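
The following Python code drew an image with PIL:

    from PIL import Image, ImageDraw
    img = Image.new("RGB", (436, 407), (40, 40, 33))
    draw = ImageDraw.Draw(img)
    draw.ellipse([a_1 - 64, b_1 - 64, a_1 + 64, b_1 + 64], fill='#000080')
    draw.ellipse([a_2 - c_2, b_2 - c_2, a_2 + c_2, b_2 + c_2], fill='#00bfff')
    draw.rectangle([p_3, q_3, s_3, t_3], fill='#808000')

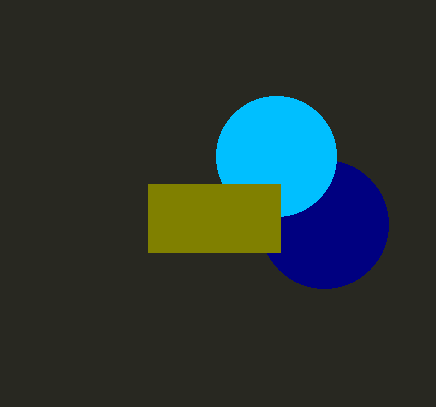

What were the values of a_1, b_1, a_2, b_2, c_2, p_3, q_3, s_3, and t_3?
a_1 = 324
b_1 = 224
a_2 = 276
b_2 = 156
c_2 = 60
p_3 = 148
q_3 = 184
s_3 = 280
t_3 = 252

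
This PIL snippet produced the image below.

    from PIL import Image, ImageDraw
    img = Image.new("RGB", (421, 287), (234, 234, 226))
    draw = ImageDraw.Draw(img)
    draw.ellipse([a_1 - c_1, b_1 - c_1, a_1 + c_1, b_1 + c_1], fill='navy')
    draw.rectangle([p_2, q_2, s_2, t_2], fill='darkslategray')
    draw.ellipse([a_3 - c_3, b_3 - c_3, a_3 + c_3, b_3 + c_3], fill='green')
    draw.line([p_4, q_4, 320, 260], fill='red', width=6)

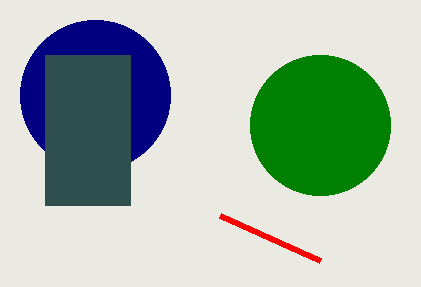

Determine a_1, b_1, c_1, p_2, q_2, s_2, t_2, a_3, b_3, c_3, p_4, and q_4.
a_1 = 95
b_1 = 95
c_1 = 75
p_2 = 45
q_2 = 55
s_2 = 130
t_2 = 205
a_3 = 320
b_3 = 125
c_3 = 70
p_4 = 220
q_4 = 215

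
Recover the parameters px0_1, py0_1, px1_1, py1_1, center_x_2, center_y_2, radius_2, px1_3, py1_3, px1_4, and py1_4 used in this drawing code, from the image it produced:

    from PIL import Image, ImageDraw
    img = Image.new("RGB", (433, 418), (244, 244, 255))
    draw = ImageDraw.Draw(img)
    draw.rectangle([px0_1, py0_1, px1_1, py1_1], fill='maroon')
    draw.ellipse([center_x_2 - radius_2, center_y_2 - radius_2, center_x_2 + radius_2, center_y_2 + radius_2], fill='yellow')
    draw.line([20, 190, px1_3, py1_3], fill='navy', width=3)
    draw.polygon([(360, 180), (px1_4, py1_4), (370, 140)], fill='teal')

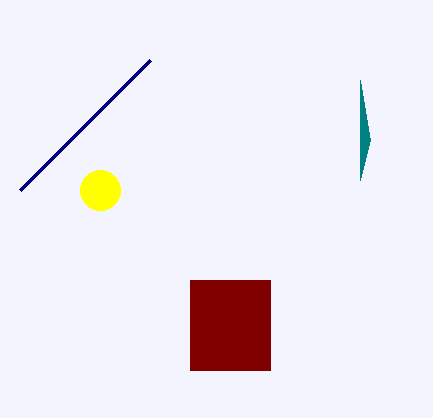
px0_1 = 190
py0_1 = 280
px1_1 = 270
py1_1 = 370
center_x_2 = 100
center_y_2 = 190
radius_2 = 20
px1_3 = 150
py1_3 = 60
px1_4 = 360
py1_4 = 80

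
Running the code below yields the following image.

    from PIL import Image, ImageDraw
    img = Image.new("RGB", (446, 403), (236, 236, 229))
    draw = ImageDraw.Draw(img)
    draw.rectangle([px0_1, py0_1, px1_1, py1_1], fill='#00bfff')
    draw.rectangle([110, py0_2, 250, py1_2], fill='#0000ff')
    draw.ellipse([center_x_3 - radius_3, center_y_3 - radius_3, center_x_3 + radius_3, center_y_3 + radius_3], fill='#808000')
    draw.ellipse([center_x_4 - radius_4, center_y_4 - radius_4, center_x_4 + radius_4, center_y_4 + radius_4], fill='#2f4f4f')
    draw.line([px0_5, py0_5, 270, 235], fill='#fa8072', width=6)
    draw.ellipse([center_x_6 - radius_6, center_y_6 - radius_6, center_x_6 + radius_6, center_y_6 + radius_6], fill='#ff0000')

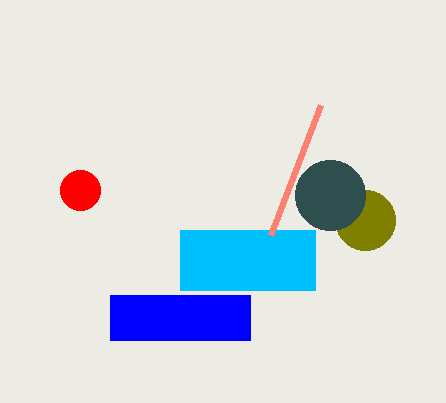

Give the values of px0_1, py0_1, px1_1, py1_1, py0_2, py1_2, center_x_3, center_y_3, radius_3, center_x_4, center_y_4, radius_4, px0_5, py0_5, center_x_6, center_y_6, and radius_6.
px0_1 = 180
py0_1 = 230
px1_1 = 315
py1_1 = 290
py0_2 = 295
py1_2 = 340
center_x_3 = 365
center_y_3 = 220
radius_3 = 30
center_x_4 = 330
center_y_4 = 195
radius_4 = 35
px0_5 = 320
py0_5 = 105
center_x_6 = 80
center_y_6 = 190
radius_6 = 20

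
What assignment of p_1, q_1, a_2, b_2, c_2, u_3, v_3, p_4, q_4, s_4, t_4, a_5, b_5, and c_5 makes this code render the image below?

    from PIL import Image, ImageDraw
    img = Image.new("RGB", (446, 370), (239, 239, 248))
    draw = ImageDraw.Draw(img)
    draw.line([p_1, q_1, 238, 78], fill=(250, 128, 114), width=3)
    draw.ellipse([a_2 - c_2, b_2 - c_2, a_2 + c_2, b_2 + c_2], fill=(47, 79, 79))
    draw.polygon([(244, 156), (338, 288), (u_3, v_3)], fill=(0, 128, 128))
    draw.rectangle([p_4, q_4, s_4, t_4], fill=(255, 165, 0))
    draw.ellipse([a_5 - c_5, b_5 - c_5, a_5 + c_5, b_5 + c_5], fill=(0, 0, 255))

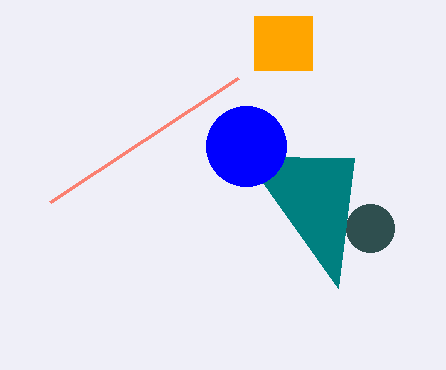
p_1 = 50
q_1 = 202
a_2 = 370
b_2 = 228
c_2 = 24
u_3 = 354
v_3 = 158
p_4 = 254
q_4 = 16
s_4 = 312
t_4 = 70
a_5 = 246
b_5 = 146
c_5 = 40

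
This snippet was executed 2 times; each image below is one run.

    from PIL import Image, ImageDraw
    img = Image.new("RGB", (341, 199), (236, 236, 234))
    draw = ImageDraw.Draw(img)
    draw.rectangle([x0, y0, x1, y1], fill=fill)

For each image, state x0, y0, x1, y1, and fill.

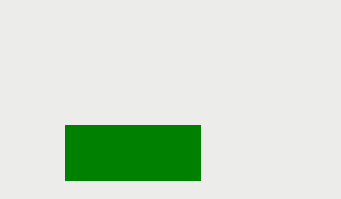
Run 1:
x0 = 65, y0 = 125, x1 = 200, y1 = 180, fill = 'green'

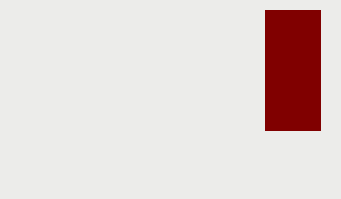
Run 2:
x0 = 265; y0 = 10; x1 = 320; y1 = 130; fill = 'maroon'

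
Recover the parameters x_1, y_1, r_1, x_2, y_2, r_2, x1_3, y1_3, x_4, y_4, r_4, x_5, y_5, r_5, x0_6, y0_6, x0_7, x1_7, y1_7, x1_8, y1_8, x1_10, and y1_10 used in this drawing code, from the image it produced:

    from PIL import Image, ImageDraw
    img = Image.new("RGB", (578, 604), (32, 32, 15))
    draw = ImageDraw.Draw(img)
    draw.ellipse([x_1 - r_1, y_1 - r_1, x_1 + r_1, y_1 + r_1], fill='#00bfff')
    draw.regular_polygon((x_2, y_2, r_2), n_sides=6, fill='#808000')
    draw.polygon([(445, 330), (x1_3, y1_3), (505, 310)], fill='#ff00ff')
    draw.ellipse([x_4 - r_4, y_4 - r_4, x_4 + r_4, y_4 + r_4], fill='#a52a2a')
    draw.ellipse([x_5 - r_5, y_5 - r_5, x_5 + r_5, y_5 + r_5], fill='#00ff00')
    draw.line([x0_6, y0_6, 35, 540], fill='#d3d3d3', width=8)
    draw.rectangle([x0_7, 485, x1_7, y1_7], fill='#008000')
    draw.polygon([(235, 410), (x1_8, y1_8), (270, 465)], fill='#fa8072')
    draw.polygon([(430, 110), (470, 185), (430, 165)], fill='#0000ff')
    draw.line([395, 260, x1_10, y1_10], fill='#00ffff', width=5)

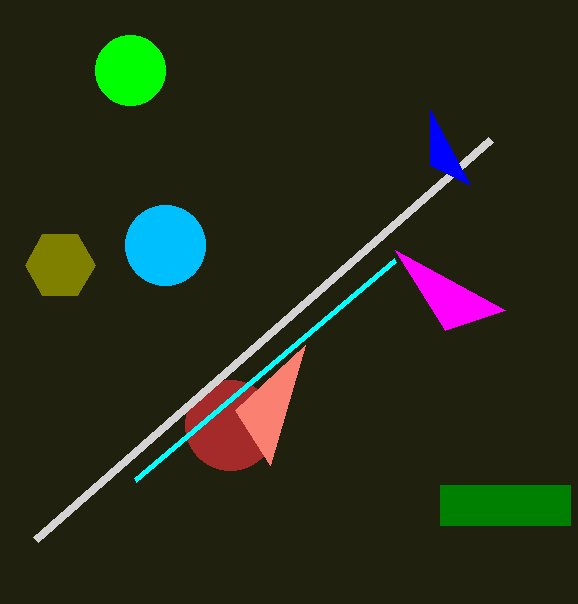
x_1 = 165, y_1 = 245, r_1 = 40, x_2 = 60, y_2 = 265, r_2 = 35, x1_3 = 395, y1_3 = 250, x_4 = 230, y_4 = 425, r_4 = 45, x_5 = 130, y_5 = 70, r_5 = 35, x0_6 = 490, y0_6 = 140, x0_7 = 440, x1_7 = 570, y1_7 = 525, x1_8 = 305, y1_8 = 345, x1_10 = 135, y1_10 = 480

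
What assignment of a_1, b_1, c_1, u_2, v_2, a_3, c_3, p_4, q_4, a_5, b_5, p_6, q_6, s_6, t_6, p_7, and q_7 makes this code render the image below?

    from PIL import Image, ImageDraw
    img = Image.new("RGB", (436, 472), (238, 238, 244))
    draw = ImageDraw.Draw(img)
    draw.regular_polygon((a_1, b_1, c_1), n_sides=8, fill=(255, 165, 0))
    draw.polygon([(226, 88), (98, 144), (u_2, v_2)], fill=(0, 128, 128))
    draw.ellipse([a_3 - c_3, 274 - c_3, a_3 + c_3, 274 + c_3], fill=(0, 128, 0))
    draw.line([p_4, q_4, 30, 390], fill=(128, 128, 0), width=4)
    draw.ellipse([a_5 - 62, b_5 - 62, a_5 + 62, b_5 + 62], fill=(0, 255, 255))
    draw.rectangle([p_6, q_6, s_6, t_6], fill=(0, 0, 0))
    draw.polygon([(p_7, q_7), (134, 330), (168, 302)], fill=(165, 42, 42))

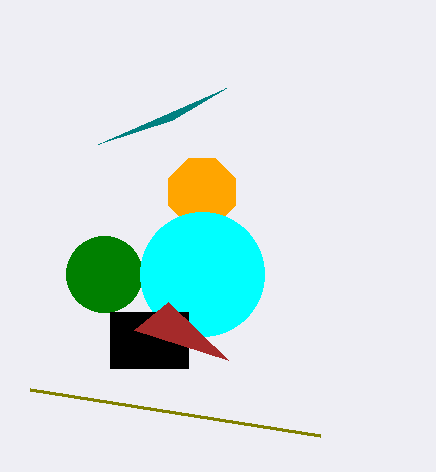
a_1 = 202, b_1 = 192, c_1 = 36, u_2 = 172, v_2 = 120, a_3 = 104, c_3 = 38, p_4 = 320, q_4 = 436, a_5 = 202, b_5 = 274, p_6 = 110, q_6 = 312, s_6 = 188, t_6 = 368, p_7 = 228, q_7 = 360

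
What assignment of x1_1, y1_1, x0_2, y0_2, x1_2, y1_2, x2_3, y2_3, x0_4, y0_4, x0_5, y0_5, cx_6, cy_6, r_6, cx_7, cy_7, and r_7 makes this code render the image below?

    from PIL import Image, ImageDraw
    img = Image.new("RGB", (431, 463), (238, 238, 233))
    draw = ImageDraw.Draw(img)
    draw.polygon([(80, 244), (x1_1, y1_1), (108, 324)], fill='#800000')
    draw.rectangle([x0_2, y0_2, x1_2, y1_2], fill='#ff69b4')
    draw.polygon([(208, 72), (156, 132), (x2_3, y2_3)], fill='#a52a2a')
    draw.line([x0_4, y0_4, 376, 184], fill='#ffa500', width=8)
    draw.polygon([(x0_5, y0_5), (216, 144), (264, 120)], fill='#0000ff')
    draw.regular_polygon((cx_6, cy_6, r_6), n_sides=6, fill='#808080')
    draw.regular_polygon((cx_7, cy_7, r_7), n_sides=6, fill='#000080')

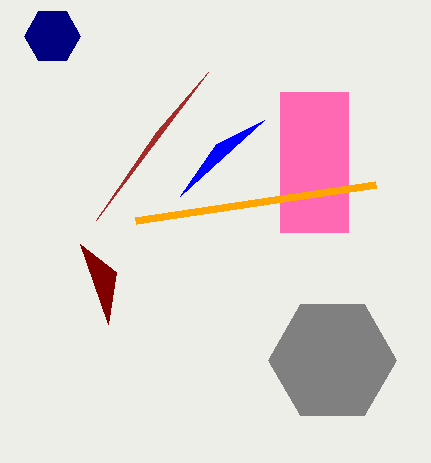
x1_1 = 116; y1_1 = 272; x0_2 = 280; y0_2 = 92; x1_2 = 348; y1_2 = 232; x2_3 = 96; y2_3 = 220; x0_4 = 136; y0_4 = 220; x0_5 = 180; y0_5 = 196; cx_6 = 332; cy_6 = 360; r_6 = 64; cx_7 = 52; cy_7 = 36; r_7 = 28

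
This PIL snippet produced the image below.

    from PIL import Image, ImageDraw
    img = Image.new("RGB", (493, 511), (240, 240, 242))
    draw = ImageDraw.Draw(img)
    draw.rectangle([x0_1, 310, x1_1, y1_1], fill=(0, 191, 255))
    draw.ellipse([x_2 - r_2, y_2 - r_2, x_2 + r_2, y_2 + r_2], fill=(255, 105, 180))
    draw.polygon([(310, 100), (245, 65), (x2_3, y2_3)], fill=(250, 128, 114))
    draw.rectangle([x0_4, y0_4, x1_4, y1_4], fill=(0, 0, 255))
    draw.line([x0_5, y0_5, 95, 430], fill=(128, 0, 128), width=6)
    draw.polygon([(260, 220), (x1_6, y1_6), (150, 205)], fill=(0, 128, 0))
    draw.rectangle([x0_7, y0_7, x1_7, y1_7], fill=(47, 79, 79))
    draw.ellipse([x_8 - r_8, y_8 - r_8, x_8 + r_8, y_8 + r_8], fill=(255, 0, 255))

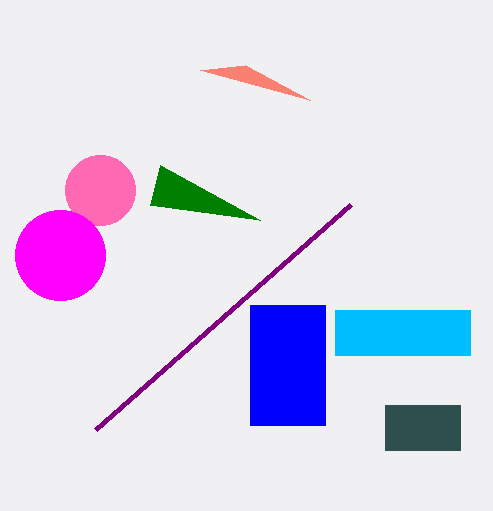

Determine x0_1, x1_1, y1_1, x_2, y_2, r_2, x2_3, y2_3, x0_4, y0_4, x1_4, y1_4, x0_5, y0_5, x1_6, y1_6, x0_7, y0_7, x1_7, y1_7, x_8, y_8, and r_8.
x0_1 = 335, x1_1 = 470, y1_1 = 355, x_2 = 100, y_2 = 190, r_2 = 35, x2_3 = 200, y2_3 = 70, x0_4 = 250, y0_4 = 305, x1_4 = 325, y1_4 = 425, x0_5 = 350, y0_5 = 205, x1_6 = 160, y1_6 = 165, x0_7 = 385, y0_7 = 405, x1_7 = 460, y1_7 = 450, x_8 = 60, y_8 = 255, r_8 = 45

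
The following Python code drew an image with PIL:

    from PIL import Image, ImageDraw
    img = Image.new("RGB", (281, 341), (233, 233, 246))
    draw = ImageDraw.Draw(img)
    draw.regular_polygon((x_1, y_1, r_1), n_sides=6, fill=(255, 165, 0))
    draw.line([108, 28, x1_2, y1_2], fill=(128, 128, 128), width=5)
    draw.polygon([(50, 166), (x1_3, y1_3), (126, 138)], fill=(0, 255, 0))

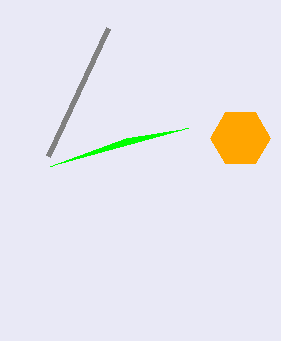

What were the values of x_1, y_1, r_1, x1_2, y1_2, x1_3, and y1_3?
x_1 = 240, y_1 = 138, r_1 = 30, x1_2 = 48, y1_2 = 156, x1_3 = 188, y1_3 = 128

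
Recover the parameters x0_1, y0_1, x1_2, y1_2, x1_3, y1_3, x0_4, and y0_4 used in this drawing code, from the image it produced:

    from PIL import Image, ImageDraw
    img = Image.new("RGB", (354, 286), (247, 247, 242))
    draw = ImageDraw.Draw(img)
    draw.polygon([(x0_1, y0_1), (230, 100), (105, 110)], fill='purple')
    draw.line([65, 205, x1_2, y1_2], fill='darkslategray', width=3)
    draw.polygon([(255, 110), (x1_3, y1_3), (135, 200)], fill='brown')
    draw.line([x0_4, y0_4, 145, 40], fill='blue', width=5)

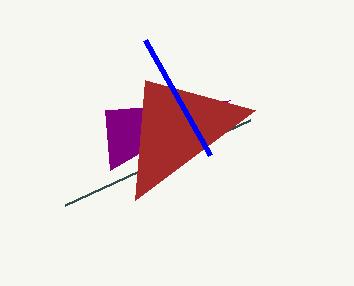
x0_1 = 110; y0_1 = 170; x1_2 = 250; y1_2 = 120; x1_3 = 145; y1_3 = 80; x0_4 = 210; y0_4 = 155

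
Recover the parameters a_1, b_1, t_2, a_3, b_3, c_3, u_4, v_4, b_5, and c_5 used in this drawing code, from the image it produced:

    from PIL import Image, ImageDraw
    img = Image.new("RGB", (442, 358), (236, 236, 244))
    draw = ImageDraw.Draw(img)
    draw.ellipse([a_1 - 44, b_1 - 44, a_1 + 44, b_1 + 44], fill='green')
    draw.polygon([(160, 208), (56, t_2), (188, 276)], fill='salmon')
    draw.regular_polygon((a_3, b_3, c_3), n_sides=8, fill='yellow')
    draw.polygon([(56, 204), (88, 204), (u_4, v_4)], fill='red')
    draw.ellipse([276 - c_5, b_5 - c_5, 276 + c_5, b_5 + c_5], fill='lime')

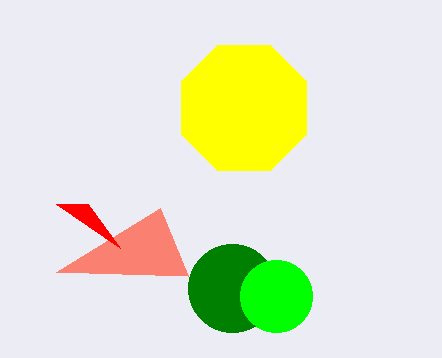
a_1 = 232, b_1 = 288, t_2 = 272, a_3 = 244, b_3 = 108, c_3 = 68, u_4 = 120, v_4 = 248, b_5 = 296, c_5 = 36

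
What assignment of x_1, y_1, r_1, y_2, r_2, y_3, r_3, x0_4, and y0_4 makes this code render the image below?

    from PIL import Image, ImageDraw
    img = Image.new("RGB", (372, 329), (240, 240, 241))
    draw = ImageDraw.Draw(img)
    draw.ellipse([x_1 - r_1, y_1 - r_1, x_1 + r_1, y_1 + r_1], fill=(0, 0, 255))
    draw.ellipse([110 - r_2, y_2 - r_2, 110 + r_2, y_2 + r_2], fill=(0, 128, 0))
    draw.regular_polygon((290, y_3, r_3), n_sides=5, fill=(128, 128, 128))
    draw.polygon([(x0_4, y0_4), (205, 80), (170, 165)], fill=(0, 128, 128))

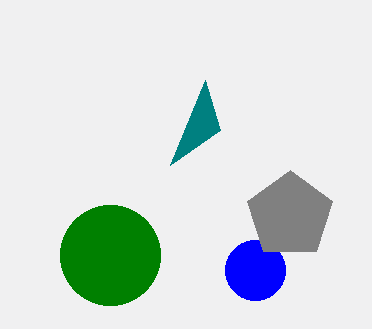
x_1 = 255; y_1 = 270; r_1 = 30; y_2 = 255; r_2 = 50; y_3 = 215; r_3 = 45; x0_4 = 220; y0_4 = 130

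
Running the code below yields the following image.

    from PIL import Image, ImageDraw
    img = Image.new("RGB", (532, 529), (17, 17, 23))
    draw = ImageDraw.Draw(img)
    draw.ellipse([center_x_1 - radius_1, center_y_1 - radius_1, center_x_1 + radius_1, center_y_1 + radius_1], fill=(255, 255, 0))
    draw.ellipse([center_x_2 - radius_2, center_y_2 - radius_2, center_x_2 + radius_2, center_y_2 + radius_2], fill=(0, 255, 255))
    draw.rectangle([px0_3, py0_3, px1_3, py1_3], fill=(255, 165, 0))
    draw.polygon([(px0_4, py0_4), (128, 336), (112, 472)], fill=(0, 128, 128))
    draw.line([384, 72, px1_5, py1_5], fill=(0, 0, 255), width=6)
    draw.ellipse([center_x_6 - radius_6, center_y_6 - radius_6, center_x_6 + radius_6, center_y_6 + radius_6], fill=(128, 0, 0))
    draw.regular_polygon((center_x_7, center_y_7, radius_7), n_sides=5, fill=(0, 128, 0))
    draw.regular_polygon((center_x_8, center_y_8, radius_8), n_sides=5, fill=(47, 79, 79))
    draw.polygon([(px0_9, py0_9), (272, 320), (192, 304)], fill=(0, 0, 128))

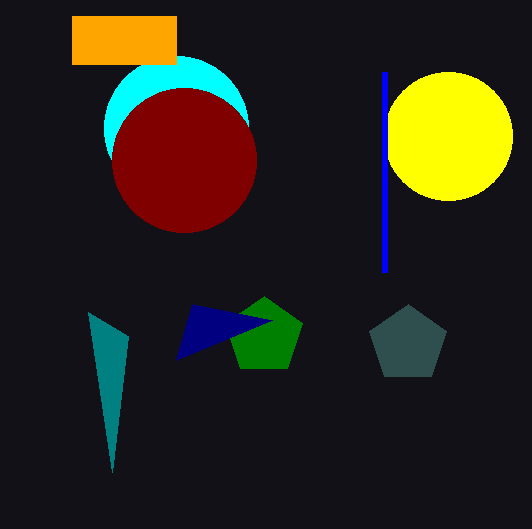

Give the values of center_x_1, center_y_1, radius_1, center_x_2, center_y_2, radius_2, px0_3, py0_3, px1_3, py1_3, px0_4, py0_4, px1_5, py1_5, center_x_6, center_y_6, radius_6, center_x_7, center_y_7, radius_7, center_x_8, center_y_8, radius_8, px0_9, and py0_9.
center_x_1 = 448; center_y_1 = 136; radius_1 = 64; center_x_2 = 176; center_y_2 = 128; radius_2 = 72; px0_3 = 72; py0_3 = 16; px1_3 = 176; py1_3 = 64; px0_4 = 88; py0_4 = 312; px1_5 = 384; py1_5 = 272; center_x_6 = 184; center_y_6 = 160; radius_6 = 72; center_x_7 = 264; center_y_7 = 336; radius_7 = 40; center_x_8 = 408; center_y_8 = 344; radius_8 = 40; px0_9 = 176; py0_9 = 360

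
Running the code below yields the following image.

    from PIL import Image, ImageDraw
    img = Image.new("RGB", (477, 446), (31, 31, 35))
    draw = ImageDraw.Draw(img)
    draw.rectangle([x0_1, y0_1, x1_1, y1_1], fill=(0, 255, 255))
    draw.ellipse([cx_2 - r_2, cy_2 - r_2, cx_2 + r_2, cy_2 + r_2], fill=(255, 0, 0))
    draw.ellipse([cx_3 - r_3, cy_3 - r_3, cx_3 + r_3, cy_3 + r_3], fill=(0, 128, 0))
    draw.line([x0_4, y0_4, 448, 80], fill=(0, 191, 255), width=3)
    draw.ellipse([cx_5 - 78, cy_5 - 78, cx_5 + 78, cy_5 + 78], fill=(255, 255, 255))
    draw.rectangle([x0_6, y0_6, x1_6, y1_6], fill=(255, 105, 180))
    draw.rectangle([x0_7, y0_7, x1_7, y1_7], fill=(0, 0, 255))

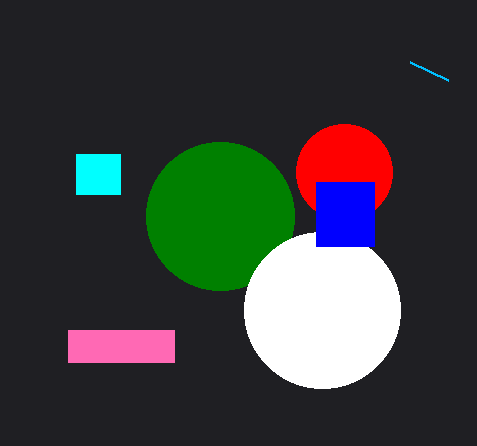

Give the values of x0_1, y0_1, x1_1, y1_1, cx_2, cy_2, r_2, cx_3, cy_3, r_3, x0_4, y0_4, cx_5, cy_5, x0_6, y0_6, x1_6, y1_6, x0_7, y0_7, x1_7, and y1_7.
x0_1 = 76; y0_1 = 154; x1_1 = 120; y1_1 = 194; cx_2 = 344; cy_2 = 172; r_2 = 48; cx_3 = 220; cy_3 = 216; r_3 = 74; x0_4 = 410; y0_4 = 62; cx_5 = 322; cy_5 = 310; x0_6 = 68; y0_6 = 330; x1_6 = 174; y1_6 = 362; x0_7 = 316; y0_7 = 182; x1_7 = 374; y1_7 = 246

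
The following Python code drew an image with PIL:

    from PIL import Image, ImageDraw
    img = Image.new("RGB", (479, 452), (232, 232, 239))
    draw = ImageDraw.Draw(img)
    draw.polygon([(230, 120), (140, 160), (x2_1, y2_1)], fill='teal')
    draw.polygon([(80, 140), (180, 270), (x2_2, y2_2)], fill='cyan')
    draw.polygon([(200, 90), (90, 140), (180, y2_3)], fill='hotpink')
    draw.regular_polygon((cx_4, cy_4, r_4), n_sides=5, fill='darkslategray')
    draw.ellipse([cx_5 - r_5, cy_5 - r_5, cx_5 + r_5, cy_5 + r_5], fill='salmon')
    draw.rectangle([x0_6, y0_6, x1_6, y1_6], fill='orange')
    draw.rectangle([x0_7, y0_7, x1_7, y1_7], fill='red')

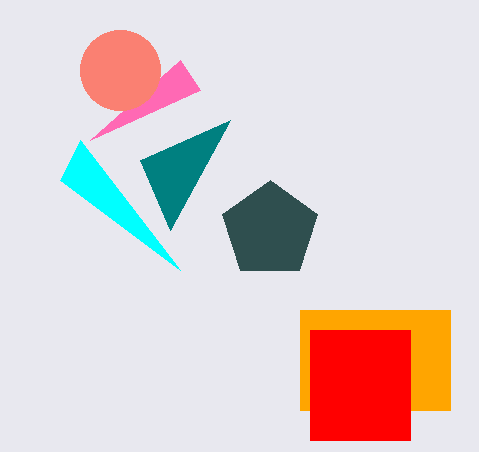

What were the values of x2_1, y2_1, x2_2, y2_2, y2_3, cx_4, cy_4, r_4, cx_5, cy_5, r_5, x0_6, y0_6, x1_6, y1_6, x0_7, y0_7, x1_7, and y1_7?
x2_1 = 170; y2_1 = 230; x2_2 = 60; y2_2 = 180; y2_3 = 60; cx_4 = 270; cy_4 = 230; r_4 = 50; cx_5 = 120; cy_5 = 70; r_5 = 40; x0_6 = 300; y0_6 = 310; x1_6 = 450; y1_6 = 410; x0_7 = 310; y0_7 = 330; x1_7 = 410; y1_7 = 440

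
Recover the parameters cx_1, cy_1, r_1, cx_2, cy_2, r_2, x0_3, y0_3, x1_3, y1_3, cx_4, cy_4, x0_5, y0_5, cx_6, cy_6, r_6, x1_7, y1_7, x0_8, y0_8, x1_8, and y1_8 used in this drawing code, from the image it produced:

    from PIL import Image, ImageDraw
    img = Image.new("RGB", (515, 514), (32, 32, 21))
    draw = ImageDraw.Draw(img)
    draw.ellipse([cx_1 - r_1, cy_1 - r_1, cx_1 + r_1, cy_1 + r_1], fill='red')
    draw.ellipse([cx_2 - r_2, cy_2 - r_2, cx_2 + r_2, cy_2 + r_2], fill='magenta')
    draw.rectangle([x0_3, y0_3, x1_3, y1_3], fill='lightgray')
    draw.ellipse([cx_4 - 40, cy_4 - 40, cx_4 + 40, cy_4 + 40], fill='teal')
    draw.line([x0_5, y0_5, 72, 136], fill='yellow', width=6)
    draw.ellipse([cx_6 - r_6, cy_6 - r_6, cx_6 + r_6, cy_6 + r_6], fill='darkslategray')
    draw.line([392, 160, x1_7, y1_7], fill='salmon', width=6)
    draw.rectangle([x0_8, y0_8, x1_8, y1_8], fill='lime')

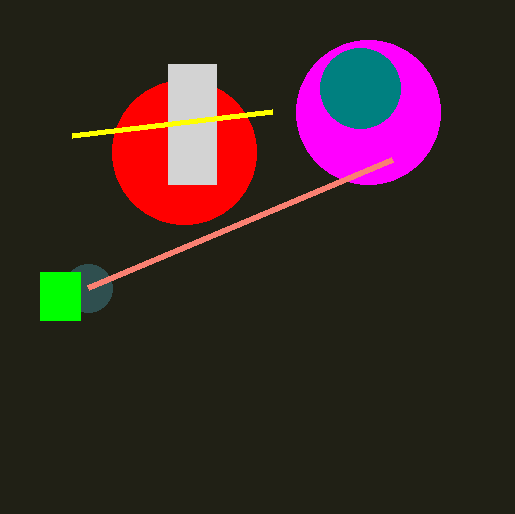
cx_1 = 184
cy_1 = 152
r_1 = 72
cx_2 = 368
cy_2 = 112
r_2 = 72
x0_3 = 168
y0_3 = 64
x1_3 = 216
y1_3 = 184
cx_4 = 360
cy_4 = 88
x0_5 = 272
y0_5 = 112
cx_6 = 88
cy_6 = 288
r_6 = 24
x1_7 = 88
y1_7 = 288
x0_8 = 40
y0_8 = 272
x1_8 = 80
y1_8 = 320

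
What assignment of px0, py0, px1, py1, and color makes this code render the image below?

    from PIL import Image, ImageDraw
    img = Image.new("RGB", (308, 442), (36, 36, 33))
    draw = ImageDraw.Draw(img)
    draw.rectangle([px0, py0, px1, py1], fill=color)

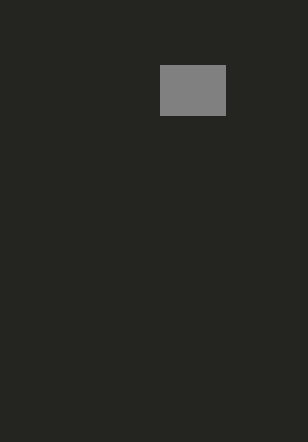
px0 = 160, py0 = 65, px1 = 225, py1 = 115, color = 'gray'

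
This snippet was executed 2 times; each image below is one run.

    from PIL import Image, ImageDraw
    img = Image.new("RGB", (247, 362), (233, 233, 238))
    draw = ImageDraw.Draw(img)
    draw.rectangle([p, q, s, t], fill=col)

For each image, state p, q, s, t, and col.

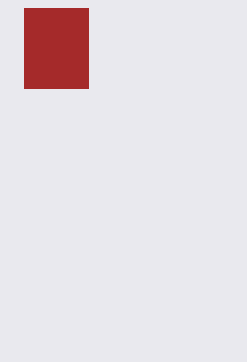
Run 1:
p = 24
q = 8
s = 88
t = 88
col = 'brown'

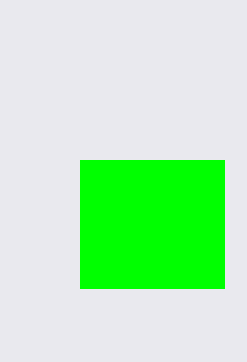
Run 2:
p = 80
q = 160
s = 224
t = 288
col = 'lime'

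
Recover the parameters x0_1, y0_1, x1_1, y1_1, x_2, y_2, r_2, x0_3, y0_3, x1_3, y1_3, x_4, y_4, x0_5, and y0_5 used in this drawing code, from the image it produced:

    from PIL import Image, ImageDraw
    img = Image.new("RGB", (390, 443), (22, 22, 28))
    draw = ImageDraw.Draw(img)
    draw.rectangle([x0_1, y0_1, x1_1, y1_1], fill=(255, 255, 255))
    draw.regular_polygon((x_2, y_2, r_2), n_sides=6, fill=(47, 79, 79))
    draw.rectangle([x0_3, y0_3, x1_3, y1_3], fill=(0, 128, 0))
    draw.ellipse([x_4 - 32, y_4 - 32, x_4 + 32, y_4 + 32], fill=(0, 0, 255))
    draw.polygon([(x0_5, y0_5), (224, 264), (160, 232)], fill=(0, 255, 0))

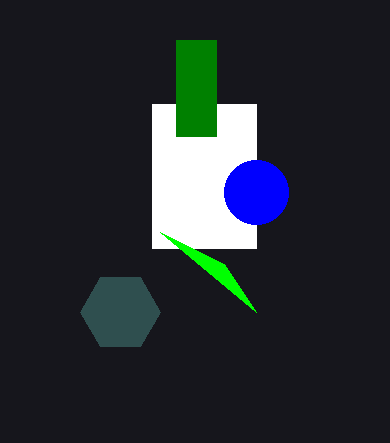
x0_1 = 152; y0_1 = 104; x1_1 = 256; y1_1 = 248; x_2 = 120; y_2 = 312; r_2 = 40; x0_3 = 176; y0_3 = 40; x1_3 = 216; y1_3 = 136; x_4 = 256; y_4 = 192; x0_5 = 256; y0_5 = 312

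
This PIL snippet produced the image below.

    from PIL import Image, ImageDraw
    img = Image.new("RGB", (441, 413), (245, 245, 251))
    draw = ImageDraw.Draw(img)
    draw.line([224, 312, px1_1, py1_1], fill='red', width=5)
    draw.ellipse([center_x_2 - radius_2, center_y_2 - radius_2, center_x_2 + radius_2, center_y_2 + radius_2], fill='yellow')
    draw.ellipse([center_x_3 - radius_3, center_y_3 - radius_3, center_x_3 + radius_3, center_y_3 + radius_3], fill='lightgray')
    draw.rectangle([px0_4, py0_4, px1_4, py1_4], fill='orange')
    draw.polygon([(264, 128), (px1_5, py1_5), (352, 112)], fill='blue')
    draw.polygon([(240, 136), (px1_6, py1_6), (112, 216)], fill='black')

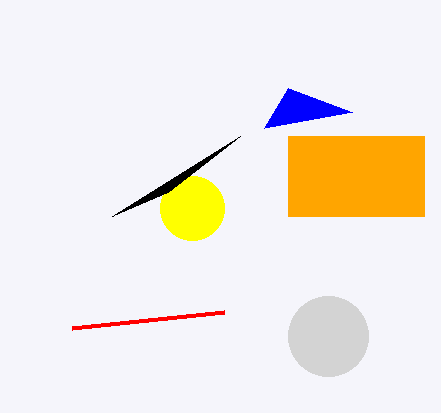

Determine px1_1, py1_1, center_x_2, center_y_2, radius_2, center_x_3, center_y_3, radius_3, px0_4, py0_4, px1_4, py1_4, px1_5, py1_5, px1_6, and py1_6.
px1_1 = 72; py1_1 = 328; center_x_2 = 192; center_y_2 = 208; radius_2 = 32; center_x_3 = 328; center_y_3 = 336; radius_3 = 40; px0_4 = 288; py0_4 = 136; px1_4 = 424; py1_4 = 216; px1_5 = 288; py1_5 = 88; px1_6 = 168; py1_6 = 192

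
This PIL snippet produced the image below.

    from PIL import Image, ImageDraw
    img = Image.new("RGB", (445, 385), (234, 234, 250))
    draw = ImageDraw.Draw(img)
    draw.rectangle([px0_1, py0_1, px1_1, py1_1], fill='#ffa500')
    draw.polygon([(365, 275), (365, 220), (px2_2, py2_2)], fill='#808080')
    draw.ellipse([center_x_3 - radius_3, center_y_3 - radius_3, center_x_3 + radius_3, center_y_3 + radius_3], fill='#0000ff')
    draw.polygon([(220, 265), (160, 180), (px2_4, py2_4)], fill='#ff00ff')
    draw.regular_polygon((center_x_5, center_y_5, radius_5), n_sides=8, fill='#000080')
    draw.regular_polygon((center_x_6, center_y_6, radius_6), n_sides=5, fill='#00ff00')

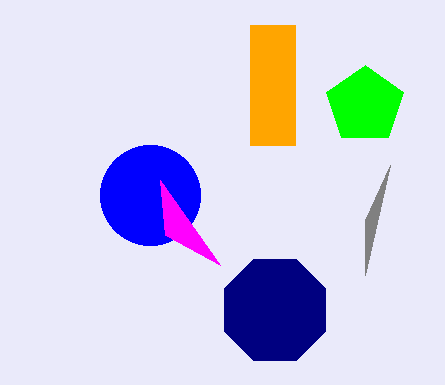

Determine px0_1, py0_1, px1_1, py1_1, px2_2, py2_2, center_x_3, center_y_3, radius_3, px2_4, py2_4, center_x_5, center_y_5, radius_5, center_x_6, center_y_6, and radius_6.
px0_1 = 250, py0_1 = 25, px1_1 = 295, py1_1 = 145, px2_2 = 390, py2_2 = 165, center_x_3 = 150, center_y_3 = 195, radius_3 = 50, px2_4 = 165, py2_4 = 235, center_x_5 = 275, center_y_5 = 310, radius_5 = 55, center_x_6 = 365, center_y_6 = 105, radius_6 = 40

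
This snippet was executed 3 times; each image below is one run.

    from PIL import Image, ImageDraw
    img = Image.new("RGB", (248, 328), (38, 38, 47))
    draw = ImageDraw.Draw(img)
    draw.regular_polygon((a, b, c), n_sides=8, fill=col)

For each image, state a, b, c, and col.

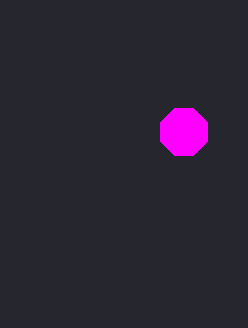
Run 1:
a = 184, b = 132, c = 25, col = 'magenta'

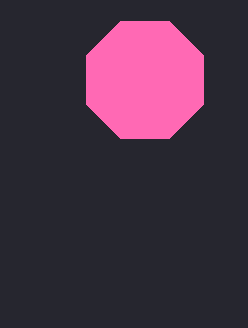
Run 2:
a = 145; b = 80; c = 63; col = 'hotpink'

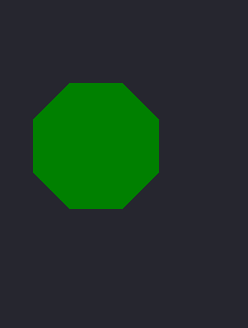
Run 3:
a = 96, b = 146, c = 68, col = 'green'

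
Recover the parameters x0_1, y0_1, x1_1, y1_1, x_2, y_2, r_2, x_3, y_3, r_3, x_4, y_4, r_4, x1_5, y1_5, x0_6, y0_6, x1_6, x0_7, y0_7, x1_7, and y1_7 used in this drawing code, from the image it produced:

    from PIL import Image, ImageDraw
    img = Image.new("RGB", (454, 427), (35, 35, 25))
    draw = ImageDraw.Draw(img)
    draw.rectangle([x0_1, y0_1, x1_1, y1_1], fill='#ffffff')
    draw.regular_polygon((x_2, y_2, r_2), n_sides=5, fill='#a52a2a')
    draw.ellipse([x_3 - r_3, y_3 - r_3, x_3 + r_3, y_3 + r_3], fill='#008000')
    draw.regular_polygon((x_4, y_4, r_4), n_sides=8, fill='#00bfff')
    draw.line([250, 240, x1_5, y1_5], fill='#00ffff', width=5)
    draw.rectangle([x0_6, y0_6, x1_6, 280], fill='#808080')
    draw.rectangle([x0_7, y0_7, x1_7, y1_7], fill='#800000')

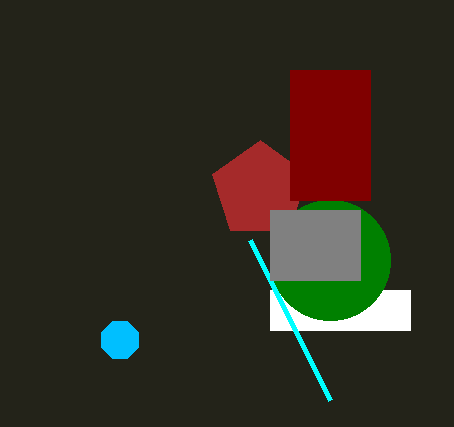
x0_1 = 270; y0_1 = 290; x1_1 = 410; y1_1 = 330; x_2 = 260; y_2 = 190; r_2 = 50; x_3 = 330; y_3 = 260; r_3 = 60; x_4 = 120; y_4 = 340; r_4 = 20; x1_5 = 330; y1_5 = 400; x0_6 = 270; y0_6 = 210; x1_6 = 360; x0_7 = 290; y0_7 = 70; x1_7 = 370; y1_7 = 200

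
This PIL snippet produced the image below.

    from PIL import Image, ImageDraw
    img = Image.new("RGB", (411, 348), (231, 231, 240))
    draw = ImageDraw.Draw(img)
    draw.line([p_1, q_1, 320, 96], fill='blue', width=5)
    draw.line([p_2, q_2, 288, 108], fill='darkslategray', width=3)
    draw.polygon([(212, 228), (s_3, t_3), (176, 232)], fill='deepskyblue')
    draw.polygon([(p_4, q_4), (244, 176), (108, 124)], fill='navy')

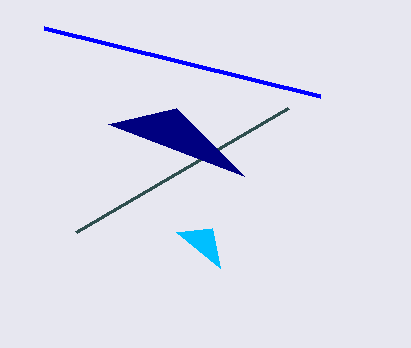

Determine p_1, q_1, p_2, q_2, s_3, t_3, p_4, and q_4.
p_1 = 44; q_1 = 28; p_2 = 76; q_2 = 232; s_3 = 220; t_3 = 268; p_4 = 176; q_4 = 108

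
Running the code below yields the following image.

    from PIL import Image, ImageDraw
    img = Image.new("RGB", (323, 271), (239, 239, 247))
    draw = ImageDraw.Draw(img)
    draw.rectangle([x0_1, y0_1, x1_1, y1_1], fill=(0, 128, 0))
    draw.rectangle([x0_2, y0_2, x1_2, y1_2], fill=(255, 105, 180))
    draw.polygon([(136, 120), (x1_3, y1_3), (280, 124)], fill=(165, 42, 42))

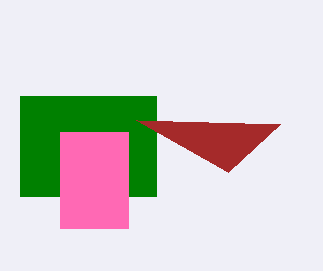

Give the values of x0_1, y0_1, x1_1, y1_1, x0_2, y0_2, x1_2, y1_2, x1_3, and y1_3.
x0_1 = 20; y0_1 = 96; x1_1 = 156; y1_1 = 196; x0_2 = 60; y0_2 = 132; x1_2 = 128; y1_2 = 228; x1_3 = 228; y1_3 = 172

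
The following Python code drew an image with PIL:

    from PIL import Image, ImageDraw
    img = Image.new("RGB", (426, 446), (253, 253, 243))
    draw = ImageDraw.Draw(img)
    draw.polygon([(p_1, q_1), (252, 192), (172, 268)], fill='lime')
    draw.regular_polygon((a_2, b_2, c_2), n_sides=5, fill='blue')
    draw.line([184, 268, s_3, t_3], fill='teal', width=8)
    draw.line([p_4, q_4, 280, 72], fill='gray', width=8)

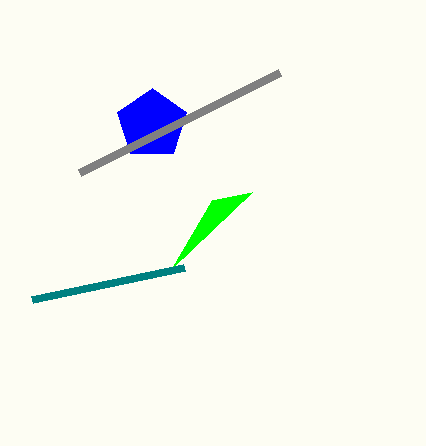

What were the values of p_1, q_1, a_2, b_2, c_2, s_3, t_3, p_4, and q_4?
p_1 = 212, q_1 = 200, a_2 = 152, b_2 = 124, c_2 = 36, s_3 = 32, t_3 = 300, p_4 = 80, q_4 = 172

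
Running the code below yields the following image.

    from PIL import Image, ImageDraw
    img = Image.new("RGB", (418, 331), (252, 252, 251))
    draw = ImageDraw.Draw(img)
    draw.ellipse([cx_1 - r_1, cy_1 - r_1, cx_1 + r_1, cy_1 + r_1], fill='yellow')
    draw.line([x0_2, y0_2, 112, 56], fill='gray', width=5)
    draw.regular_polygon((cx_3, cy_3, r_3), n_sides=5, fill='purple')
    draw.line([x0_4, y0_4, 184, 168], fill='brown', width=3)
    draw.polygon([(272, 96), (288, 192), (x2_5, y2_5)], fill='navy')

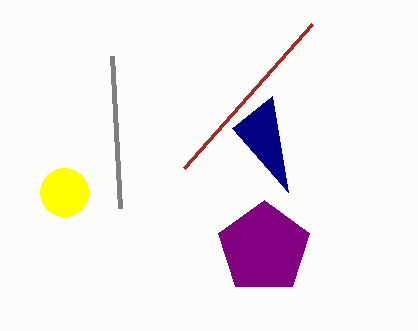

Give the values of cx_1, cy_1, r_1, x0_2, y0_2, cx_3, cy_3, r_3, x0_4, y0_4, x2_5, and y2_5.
cx_1 = 64, cy_1 = 192, r_1 = 24, x0_2 = 120, y0_2 = 208, cx_3 = 264, cy_3 = 248, r_3 = 48, x0_4 = 312, y0_4 = 24, x2_5 = 232, y2_5 = 128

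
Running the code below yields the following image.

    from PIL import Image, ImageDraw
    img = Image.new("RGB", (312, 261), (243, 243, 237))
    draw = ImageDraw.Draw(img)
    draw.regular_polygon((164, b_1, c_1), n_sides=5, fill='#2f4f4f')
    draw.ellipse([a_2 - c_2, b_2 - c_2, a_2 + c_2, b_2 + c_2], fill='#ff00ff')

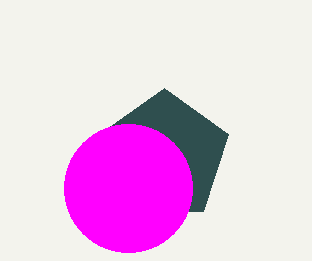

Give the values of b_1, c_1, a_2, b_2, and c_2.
b_1 = 156; c_1 = 68; a_2 = 128; b_2 = 188; c_2 = 64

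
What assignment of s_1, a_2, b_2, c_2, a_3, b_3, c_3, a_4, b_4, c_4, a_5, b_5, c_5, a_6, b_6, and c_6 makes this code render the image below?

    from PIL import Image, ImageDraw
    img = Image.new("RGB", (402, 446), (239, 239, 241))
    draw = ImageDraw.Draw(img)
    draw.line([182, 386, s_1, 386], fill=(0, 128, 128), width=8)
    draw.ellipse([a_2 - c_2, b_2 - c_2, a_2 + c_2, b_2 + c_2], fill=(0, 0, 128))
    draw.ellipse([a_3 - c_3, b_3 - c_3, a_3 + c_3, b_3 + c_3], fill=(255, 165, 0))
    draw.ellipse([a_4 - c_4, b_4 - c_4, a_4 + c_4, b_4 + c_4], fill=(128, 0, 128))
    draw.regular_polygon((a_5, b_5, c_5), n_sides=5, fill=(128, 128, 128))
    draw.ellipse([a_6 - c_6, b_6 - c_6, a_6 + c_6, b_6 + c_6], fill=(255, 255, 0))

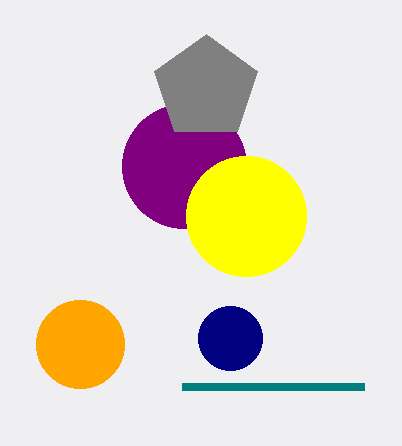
s_1 = 364; a_2 = 230; b_2 = 338; c_2 = 32; a_3 = 80; b_3 = 344; c_3 = 44; a_4 = 184; b_4 = 166; c_4 = 62; a_5 = 206; b_5 = 88; c_5 = 54; a_6 = 246; b_6 = 216; c_6 = 60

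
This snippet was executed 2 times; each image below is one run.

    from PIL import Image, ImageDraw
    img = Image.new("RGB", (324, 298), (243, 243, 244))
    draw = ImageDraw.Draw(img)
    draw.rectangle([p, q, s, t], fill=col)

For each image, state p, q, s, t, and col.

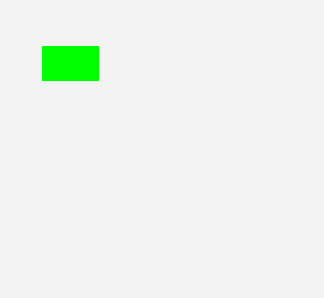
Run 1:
p = 42, q = 46, s = 98, t = 80, col = 'lime'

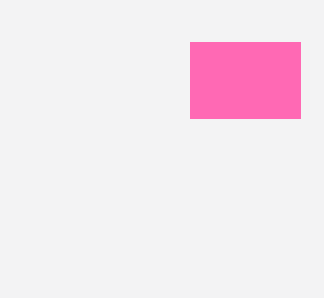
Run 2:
p = 190, q = 42, s = 300, t = 118, col = 'hotpink'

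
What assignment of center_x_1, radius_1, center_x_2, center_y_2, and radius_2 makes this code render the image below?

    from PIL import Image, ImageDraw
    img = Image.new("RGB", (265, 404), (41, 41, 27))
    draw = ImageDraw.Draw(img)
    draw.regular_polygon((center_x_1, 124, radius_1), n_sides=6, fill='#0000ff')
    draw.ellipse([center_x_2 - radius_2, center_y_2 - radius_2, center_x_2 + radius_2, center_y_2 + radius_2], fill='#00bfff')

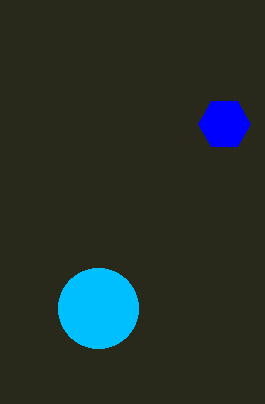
center_x_1 = 224
radius_1 = 26
center_x_2 = 98
center_y_2 = 308
radius_2 = 40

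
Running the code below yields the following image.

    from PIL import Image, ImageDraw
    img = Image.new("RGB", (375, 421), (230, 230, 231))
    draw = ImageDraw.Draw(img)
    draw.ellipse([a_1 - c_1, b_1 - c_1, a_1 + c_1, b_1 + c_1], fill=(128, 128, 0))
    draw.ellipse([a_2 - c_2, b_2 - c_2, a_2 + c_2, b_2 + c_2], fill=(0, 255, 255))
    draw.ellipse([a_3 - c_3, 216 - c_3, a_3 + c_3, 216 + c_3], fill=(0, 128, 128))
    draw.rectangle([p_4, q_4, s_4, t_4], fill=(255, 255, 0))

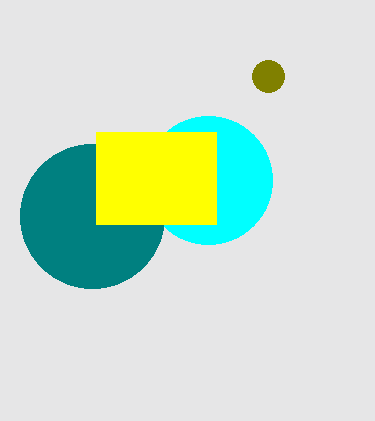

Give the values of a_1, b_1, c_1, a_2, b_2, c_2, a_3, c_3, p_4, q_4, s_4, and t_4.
a_1 = 268, b_1 = 76, c_1 = 16, a_2 = 208, b_2 = 180, c_2 = 64, a_3 = 92, c_3 = 72, p_4 = 96, q_4 = 132, s_4 = 216, t_4 = 224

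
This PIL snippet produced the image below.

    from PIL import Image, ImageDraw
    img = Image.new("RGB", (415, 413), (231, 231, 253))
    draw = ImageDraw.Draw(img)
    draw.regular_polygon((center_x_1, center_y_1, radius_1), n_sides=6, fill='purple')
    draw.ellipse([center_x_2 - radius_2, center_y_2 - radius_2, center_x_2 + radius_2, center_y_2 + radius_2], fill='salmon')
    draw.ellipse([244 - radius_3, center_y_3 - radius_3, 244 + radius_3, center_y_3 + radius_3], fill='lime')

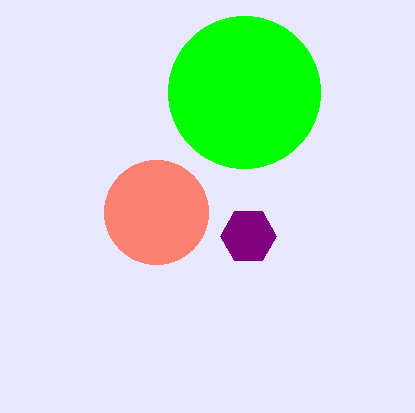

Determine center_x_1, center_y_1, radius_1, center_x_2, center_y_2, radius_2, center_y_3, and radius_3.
center_x_1 = 248; center_y_1 = 236; radius_1 = 28; center_x_2 = 156; center_y_2 = 212; radius_2 = 52; center_y_3 = 92; radius_3 = 76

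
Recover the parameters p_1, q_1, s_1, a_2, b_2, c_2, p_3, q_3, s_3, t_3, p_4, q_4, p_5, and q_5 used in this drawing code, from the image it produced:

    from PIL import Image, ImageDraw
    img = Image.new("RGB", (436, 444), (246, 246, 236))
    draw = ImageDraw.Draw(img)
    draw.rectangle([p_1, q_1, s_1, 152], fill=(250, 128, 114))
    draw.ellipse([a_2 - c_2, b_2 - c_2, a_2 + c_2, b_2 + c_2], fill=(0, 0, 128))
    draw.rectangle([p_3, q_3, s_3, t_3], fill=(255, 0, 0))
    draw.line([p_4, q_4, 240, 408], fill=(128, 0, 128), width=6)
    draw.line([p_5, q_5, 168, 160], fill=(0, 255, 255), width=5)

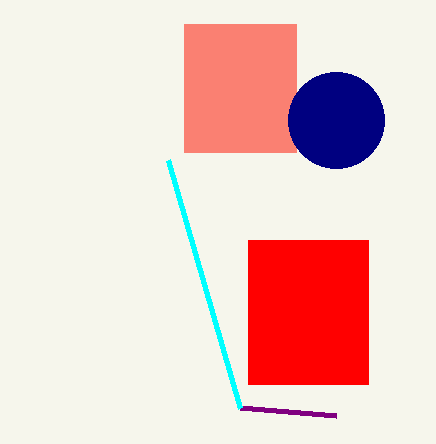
p_1 = 184; q_1 = 24; s_1 = 296; a_2 = 336; b_2 = 120; c_2 = 48; p_3 = 248; q_3 = 240; s_3 = 368; t_3 = 384; p_4 = 336; q_4 = 416; p_5 = 240; q_5 = 408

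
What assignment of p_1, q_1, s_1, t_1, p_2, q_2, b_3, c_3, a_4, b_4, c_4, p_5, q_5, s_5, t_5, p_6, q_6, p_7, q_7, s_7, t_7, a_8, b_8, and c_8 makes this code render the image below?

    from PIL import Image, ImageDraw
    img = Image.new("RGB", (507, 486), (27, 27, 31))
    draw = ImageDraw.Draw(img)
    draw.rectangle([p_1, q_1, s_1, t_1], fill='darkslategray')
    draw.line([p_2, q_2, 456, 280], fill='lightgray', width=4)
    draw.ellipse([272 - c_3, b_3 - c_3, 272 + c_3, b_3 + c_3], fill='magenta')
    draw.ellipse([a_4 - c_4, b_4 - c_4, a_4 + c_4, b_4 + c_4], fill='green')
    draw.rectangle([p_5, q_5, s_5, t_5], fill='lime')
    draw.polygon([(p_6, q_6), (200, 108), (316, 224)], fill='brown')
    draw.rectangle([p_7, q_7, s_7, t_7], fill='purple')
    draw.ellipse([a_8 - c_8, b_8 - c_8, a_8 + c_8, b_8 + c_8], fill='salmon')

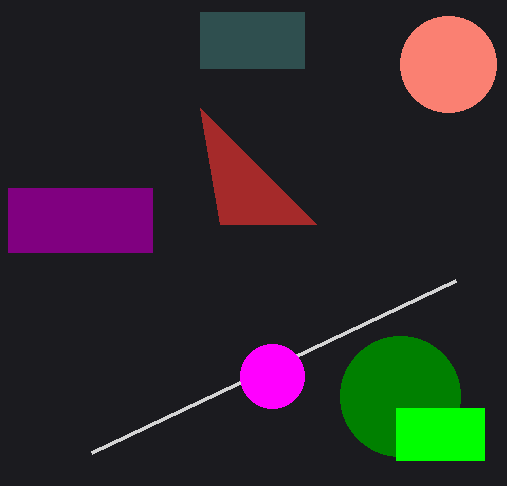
p_1 = 200, q_1 = 12, s_1 = 304, t_1 = 68, p_2 = 92, q_2 = 452, b_3 = 376, c_3 = 32, a_4 = 400, b_4 = 396, c_4 = 60, p_5 = 396, q_5 = 408, s_5 = 484, t_5 = 460, p_6 = 220, q_6 = 224, p_7 = 8, q_7 = 188, s_7 = 152, t_7 = 252, a_8 = 448, b_8 = 64, c_8 = 48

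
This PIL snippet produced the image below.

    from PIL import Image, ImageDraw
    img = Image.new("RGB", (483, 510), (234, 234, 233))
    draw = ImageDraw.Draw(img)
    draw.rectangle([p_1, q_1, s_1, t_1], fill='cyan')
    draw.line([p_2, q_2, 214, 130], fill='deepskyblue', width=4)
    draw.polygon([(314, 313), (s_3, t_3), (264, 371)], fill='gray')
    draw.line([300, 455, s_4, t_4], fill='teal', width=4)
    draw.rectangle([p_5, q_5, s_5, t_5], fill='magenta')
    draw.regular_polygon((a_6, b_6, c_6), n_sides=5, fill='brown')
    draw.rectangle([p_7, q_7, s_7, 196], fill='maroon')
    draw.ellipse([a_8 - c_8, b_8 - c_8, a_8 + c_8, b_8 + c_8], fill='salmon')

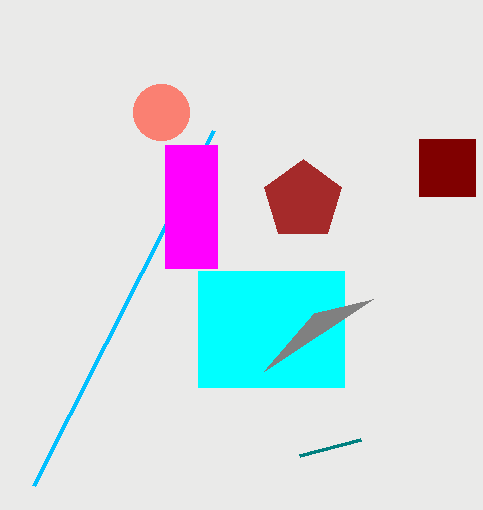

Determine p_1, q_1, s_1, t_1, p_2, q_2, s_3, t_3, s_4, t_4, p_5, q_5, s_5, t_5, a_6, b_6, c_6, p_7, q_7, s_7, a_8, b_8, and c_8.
p_1 = 198
q_1 = 271
s_1 = 344
t_1 = 387
p_2 = 34
q_2 = 485
s_3 = 373
t_3 = 299
s_4 = 361
t_4 = 439
p_5 = 165
q_5 = 145
s_5 = 217
t_5 = 268
a_6 = 303
b_6 = 200
c_6 = 41
p_7 = 419
q_7 = 139
s_7 = 475
a_8 = 161
b_8 = 112
c_8 = 28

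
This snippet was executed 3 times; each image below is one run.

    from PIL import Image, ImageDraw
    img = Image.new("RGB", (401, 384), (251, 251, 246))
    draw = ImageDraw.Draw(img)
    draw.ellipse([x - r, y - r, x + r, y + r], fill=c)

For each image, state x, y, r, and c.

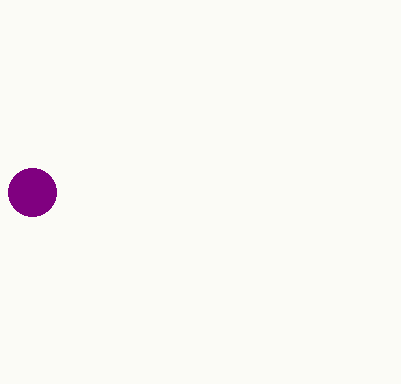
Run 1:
x = 32
y = 192
r = 24
c = 'purple'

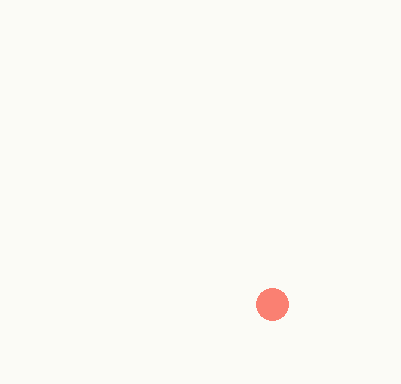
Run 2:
x = 272
y = 304
r = 16
c = 'salmon'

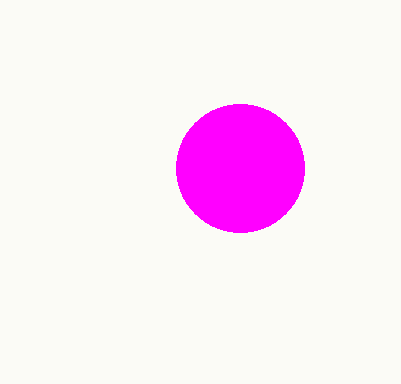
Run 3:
x = 240, y = 168, r = 64, c = 'magenta'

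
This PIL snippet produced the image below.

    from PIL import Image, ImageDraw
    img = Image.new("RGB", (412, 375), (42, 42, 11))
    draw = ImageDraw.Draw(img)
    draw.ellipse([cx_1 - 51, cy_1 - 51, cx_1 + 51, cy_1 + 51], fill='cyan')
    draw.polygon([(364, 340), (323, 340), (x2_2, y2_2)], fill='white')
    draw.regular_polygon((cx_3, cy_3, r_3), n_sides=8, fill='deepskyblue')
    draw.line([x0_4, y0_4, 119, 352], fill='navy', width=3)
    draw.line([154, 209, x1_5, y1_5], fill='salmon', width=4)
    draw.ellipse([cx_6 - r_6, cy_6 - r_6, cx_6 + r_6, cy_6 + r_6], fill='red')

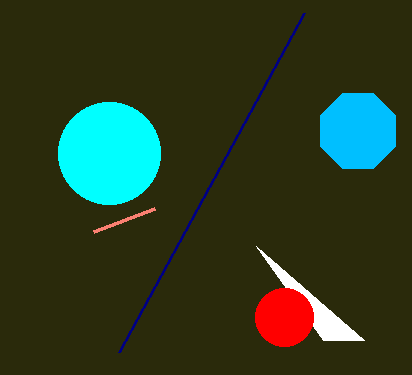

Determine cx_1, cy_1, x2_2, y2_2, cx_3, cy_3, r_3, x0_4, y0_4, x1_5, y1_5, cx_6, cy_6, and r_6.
cx_1 = 109, cy_1 = 153, x2_2 = 256, y2_2 = 246, cx_3 = 358, cy_3 = 131, r_3 = 41, x0_4 = 304, y0_4 = 13, x1_5 = 93, y1_5 = 232, cx_6 = 284, cy_6 = 317, r_6 = 29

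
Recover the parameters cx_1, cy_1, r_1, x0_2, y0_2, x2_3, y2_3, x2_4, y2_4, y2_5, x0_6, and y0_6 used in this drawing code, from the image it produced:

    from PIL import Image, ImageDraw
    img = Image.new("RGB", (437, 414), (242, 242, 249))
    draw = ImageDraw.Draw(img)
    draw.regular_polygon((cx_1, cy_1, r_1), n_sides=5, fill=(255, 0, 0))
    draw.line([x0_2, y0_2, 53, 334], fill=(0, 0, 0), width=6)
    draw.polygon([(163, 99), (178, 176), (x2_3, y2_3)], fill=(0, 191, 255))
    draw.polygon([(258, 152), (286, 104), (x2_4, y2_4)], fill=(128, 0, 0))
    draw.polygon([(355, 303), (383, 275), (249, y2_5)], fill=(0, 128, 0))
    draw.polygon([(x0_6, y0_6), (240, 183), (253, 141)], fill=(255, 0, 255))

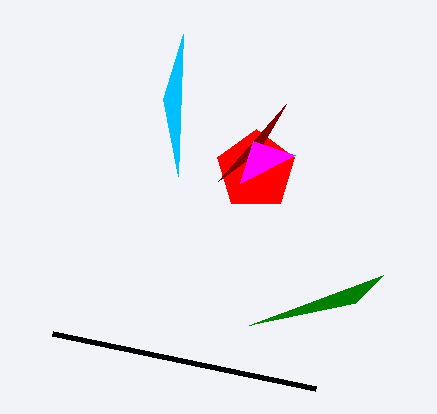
cx_1 = 256; cy_1 = 170; r_1 = 41; x0_2 = 316; y0_2 = 389; x2_3 = 183; y2_3 = 34; x2_4 = 218; y2_4 = 181; y2_5 = 325; x0_6 = 295; y0_6 = 155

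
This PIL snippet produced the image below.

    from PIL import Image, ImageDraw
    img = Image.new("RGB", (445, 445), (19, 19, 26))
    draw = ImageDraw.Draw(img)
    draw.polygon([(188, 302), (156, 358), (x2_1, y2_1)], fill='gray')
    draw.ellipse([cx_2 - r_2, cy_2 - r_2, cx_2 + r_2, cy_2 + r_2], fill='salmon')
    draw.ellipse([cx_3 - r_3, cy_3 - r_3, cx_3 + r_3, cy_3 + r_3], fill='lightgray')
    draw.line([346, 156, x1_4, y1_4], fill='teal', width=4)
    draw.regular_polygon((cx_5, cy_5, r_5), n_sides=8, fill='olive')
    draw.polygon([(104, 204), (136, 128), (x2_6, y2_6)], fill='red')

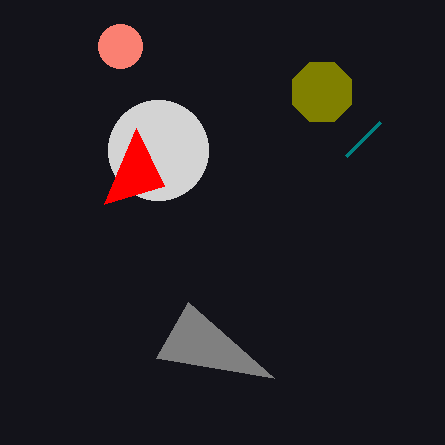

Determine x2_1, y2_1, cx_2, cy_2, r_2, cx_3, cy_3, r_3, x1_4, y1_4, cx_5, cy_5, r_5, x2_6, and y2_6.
x2_1 = 274
y2_1 = 378
cx_2 = 120
cy_2 = 46
r_2 = 22
cx_3 = 158
cy_3 = 150
r_3 = 50
x1_4 = 380
y1_4 = 122
cx_5 = 322
cy_5 = 92
r_5 = 32
x2_6 = 164
y2_6 = 186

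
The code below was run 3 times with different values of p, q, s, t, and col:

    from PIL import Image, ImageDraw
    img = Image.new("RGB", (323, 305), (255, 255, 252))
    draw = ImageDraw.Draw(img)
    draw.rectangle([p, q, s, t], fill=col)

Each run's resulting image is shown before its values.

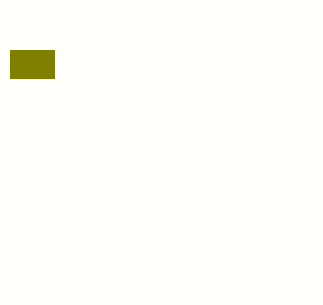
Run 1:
p = 10; q = 50; s = 54; t = 78; col = 'olive'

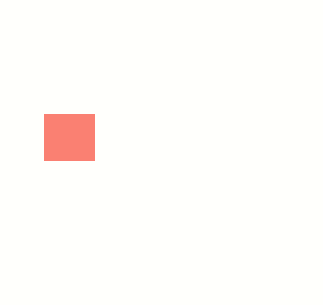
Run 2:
p = 44, q = 114, s = 94, t = 160, col = 'salmon'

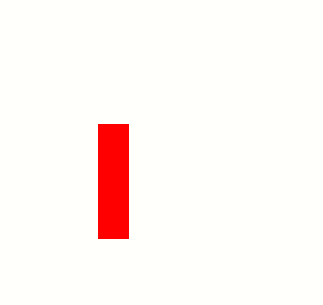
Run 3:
p = 98
q = 124
s = 128
t = 238
col = 'red'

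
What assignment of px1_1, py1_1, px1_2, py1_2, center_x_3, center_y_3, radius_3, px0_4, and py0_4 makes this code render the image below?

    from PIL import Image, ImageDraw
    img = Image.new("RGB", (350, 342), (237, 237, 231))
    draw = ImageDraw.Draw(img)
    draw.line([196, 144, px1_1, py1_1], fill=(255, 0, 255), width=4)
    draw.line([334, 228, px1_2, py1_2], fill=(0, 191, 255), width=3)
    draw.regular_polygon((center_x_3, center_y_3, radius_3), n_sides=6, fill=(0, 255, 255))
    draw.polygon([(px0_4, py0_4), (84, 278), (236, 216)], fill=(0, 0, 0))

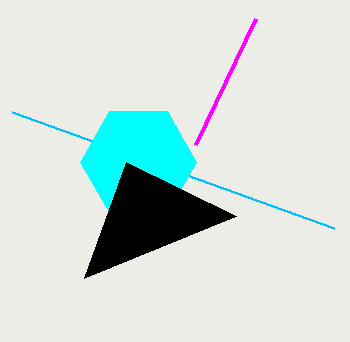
px1_1 = 256; py1_1 = 18; px1_2 = 12; py1_2 = 112; center_x_3 = 138; center_y_3 = 162; radius_3 = 58; px0_4 = 126; py0_4 = 162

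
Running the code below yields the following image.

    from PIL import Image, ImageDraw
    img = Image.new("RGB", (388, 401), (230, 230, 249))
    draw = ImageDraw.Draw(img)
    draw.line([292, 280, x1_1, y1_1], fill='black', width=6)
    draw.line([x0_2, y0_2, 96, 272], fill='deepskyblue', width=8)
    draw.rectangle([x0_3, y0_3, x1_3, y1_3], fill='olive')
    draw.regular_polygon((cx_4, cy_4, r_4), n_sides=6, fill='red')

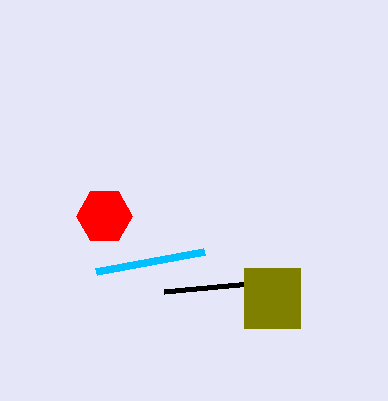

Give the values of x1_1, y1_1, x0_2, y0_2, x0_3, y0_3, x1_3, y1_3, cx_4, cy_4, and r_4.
x1_1 = 164, y1_1 = 292, x0_2 = 204, y0_2 = 252, x0_3 = 244, y0_3 = 268, x1_3 = 300, y1_3 = 328, cx_4 = 104, cy_4 = 216, r_4 = 28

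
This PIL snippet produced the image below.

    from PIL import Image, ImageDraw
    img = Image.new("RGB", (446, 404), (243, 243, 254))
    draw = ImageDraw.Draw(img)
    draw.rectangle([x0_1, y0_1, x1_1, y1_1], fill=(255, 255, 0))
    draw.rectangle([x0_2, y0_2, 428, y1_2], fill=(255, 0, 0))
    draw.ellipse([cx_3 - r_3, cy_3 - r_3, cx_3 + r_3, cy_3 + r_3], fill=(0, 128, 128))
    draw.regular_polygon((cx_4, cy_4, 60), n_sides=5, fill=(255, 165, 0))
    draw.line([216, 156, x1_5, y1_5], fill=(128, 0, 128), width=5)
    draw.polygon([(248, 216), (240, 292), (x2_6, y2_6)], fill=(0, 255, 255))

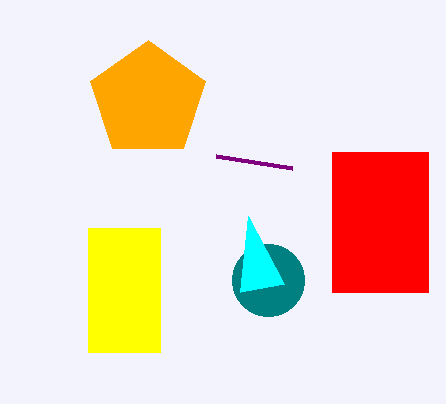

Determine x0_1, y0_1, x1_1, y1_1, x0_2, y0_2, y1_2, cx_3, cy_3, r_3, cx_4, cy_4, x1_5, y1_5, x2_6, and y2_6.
x0_1 = 88; y0_1 = 228; x1_1 = 160; y1_1 = 352; x0_2 = 332; y0_2 = 152; y1_2 = 292; cx_3 = 268; cy_3 = 280; r_3 = 36; cx_4 = 148; cy_4 = 100; x1_5 = 292; y1_5 = 168; x2_6 = 284; y2_6 = 284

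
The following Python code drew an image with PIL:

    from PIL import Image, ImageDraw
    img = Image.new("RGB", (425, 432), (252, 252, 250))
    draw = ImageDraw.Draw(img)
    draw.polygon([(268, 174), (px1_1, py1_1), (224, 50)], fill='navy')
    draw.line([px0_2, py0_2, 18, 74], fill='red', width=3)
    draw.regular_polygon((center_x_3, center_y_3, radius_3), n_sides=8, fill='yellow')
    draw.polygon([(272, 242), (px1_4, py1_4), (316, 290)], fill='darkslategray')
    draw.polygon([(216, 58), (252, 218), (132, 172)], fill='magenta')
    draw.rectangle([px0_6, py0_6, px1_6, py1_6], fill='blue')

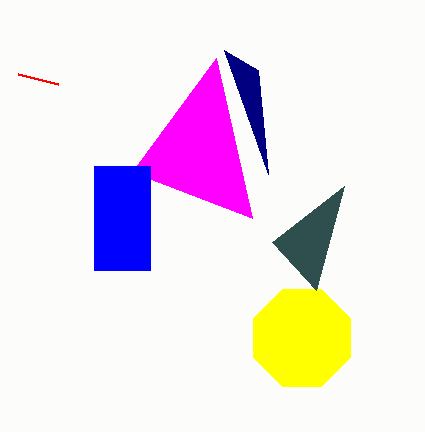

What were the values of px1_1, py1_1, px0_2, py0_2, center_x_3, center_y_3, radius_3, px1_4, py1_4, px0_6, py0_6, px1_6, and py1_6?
px1_1 = 258
py1_1 = 70
px0_2 = 58
py0_2 = 84
center_x_3 = 302
center_y_3 = 338
radius_3 = 52
px1_4 = 344
py1_4 = 186
px0_6 = 94
py0_6 = 166
px1_6 = 150
py1_6 = 270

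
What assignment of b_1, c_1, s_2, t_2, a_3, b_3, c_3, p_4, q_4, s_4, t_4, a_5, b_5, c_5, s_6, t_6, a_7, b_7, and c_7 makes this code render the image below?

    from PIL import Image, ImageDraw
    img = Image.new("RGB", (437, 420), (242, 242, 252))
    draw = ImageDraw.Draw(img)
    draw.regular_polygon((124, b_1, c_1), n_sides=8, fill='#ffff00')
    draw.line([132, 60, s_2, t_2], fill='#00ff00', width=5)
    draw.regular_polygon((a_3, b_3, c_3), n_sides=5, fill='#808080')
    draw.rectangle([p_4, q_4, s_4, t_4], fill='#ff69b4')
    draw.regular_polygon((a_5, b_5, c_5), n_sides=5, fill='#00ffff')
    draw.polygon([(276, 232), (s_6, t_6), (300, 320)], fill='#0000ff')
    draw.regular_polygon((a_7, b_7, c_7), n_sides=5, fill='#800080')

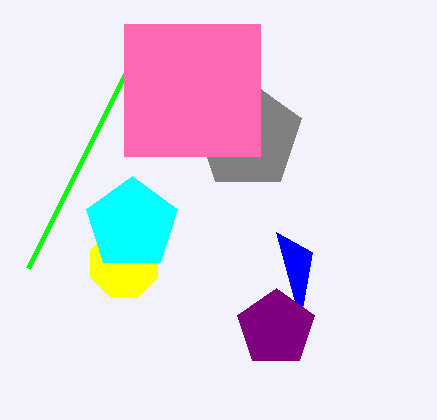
b_1 = 264, c_1 = 36, s_2 = 28, t_2 = 268, a_3 = 248, b_3 = 136, c_3 = 56, p_4 = 124, q_4 = 24, s_4 = 260, t_4 = 156, a_5 = 132, b_5 = 224, c_5 = 48, s_6 = 312, t_6 = 252, a_7 = 276, b_7 = 328, c_7 = 40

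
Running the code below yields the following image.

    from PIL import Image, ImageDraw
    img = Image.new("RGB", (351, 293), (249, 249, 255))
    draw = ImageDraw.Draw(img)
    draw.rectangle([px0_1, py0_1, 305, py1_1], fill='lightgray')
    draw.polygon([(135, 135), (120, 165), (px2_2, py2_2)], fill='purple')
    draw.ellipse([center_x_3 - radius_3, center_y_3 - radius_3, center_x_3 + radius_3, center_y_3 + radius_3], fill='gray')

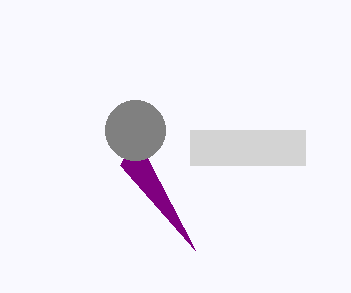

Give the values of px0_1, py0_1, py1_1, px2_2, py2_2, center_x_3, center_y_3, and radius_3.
px0_1 = 190; py0_1 = 130; py1_1 = 165; px2_2 = 195; py2_2 = 250; center_x_3 = 135; center_y_3 = 130; radius_3 = 30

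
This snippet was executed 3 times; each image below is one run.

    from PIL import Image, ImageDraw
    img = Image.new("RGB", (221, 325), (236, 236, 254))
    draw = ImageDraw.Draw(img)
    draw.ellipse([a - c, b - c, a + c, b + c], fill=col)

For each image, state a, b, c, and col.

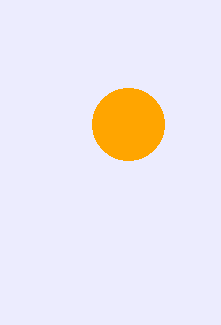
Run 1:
a = 128, b = 124, c = 36, col = 'orange'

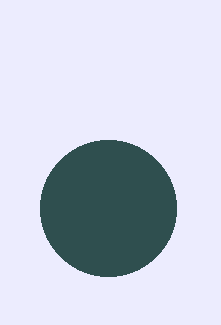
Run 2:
a = 108
b = 208
c = 68
col = 'darkslategray'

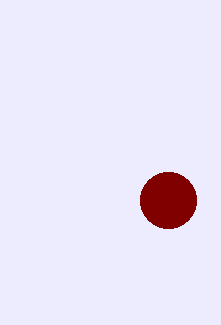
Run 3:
a = 168, b = 200, c = 28, col = 'maroon'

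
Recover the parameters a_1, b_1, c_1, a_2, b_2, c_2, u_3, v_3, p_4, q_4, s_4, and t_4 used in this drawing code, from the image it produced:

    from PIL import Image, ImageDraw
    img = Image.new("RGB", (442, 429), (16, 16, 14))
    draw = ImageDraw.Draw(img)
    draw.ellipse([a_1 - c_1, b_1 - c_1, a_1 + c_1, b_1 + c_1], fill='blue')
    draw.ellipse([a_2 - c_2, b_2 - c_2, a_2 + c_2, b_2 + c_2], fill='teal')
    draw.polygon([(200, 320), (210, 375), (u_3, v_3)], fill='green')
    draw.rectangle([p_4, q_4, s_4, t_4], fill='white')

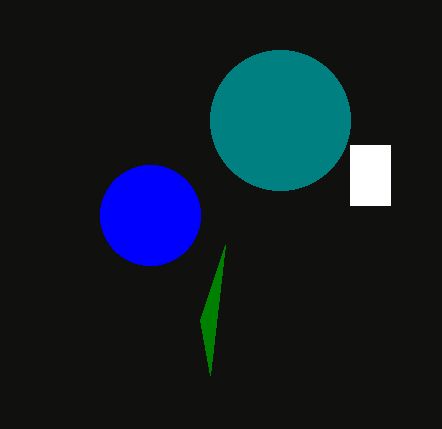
a_1 = 150; b_1 = 215; c_1 = 50; a_2 = 280; b_2 = 120; c_2 = 70; u_3 = 225; v_3 = 245; p_4 = 350; q_4 = 145; s_4 = 390; t_4 = 205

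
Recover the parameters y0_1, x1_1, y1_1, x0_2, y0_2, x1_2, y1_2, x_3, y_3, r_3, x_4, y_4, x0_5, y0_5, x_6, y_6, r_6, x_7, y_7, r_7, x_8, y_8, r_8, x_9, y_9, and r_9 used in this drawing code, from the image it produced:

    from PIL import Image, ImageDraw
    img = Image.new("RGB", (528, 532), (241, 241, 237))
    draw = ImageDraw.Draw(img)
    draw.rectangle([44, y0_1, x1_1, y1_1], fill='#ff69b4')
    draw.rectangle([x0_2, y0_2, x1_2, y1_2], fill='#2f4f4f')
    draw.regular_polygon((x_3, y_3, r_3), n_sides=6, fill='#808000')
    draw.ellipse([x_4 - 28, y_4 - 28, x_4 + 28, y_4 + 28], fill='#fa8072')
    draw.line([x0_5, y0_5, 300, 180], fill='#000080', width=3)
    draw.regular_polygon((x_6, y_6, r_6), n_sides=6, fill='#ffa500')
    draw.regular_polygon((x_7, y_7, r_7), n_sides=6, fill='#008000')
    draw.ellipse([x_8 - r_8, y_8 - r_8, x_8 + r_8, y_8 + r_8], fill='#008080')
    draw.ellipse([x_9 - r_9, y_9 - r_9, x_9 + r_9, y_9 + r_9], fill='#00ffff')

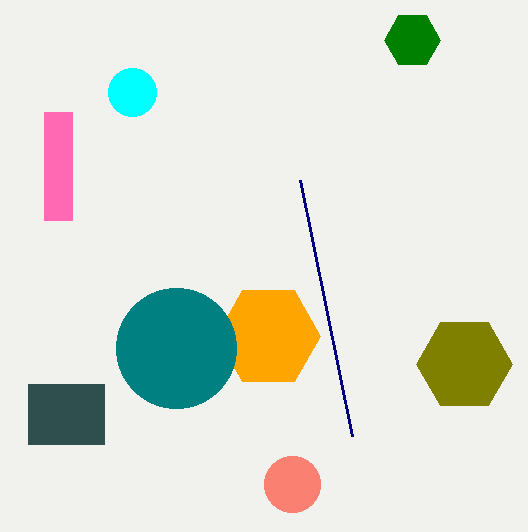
y0_1 = 112, x1_1 = 72, y1_1 = 220, x0_2 = 28, y0_2 = 384, x1_2 = 104, y1_2 = 444, x_3 = 464, y_3 = 364, r_3 = 48, x_4 = 292, y_4 = 484, x0_5 = 352, y0_5 = 436, x_6 = 268, y_6 = 336, r_6 = 52, x_7 = 412, y_7 = 40, r_7 = 28, x_8 = 176, y_8 = 348, r_8 = 60, x_9 = 132, y_9 = 92, r_9 = 24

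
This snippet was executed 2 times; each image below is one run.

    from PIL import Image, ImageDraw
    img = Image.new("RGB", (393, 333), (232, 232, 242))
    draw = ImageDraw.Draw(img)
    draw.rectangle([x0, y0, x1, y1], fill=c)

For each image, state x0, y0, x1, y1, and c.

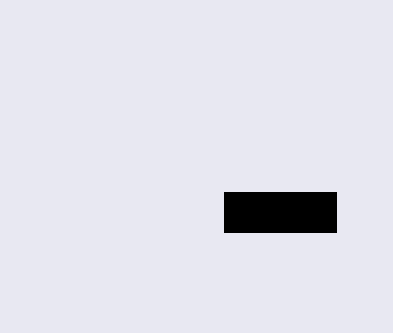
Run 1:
x0 = 224; y0 = 192; x1 = 336; y1 = 232; c = 'black'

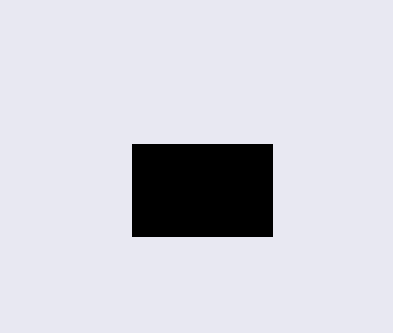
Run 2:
x0 = 132
y0 = 144
x1 = 272
y1 = 236
c = 'black'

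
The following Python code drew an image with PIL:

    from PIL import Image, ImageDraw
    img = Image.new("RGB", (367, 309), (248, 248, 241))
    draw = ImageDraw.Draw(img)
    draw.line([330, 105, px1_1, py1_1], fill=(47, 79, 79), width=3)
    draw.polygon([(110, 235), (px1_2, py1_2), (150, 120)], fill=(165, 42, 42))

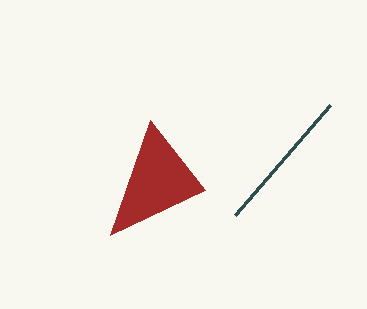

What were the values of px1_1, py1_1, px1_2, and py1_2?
px1_1 = 235
py1_1 = 215
px1_2 = 205
py1_2 = 190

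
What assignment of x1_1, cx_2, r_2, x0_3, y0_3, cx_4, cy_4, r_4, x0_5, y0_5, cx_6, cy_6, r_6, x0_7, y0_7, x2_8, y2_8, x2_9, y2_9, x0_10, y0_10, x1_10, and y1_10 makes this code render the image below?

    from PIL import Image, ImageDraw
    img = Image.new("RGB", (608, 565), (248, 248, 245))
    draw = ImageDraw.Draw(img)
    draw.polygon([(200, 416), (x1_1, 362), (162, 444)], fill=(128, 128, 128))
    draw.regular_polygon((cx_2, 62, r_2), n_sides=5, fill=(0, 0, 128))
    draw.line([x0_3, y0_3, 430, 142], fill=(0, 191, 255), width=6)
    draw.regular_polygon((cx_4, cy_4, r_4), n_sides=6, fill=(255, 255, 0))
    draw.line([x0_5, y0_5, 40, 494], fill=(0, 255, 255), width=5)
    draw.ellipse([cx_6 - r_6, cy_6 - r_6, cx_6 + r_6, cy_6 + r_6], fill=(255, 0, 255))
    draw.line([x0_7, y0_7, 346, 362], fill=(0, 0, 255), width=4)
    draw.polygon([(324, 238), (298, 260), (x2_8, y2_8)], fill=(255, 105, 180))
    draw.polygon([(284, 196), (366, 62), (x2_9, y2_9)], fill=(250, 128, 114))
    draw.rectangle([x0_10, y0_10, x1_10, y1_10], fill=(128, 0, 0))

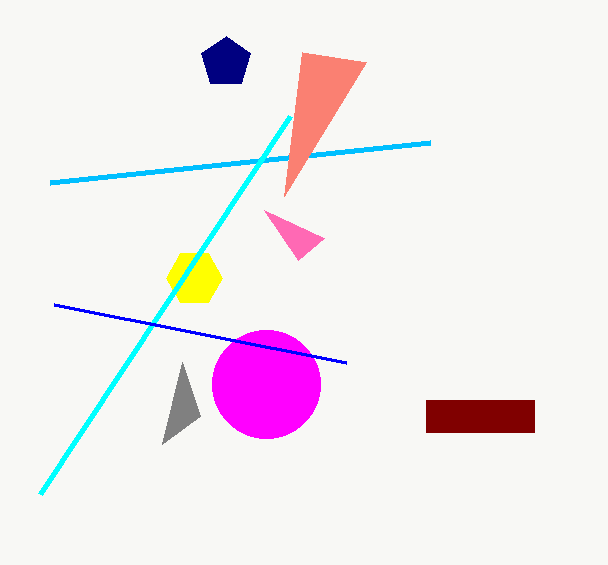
x1_1 = 182; cx_2 = 226; r_2 = 26; x0_3 = 50; y0_3 = 182; cx_4 = 194; cy_4 = 278; r_4 = 28; x0_5 = 290; y0_5 = 116; cx_6 = 266; cy_6 = 384; r_6 = 54; x0_7 = 54; y0_7 = 304; x2_8 = 264; y2_8 = 210; x2_9 = 302; y2_9 = 52; x0_10 = 426; y0_10 = 400; x1_10 = 534; y1_10 = 432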